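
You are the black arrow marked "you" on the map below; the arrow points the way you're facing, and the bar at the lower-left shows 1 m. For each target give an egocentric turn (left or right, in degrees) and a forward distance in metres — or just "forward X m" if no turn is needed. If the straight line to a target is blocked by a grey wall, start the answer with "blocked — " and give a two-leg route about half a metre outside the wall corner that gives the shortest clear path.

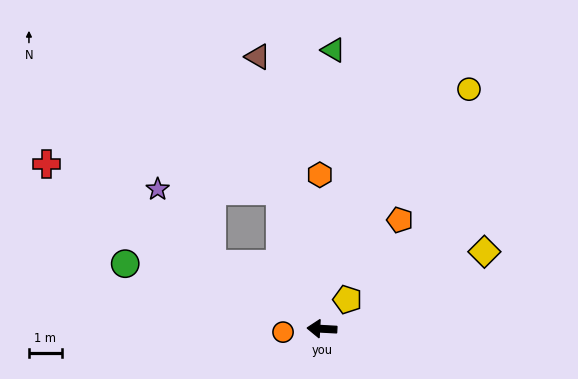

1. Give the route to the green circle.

turn right 15°, forward 6.3 m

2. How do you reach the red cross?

turn right 28°, forward 9.8 m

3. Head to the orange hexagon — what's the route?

turn right 86°, forward 4.7 m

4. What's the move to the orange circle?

turn left 8°, forward 1.2 m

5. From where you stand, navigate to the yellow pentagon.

turn right 128°, forward 1.2 m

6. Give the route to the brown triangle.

turn right 74°, forward 8.5 m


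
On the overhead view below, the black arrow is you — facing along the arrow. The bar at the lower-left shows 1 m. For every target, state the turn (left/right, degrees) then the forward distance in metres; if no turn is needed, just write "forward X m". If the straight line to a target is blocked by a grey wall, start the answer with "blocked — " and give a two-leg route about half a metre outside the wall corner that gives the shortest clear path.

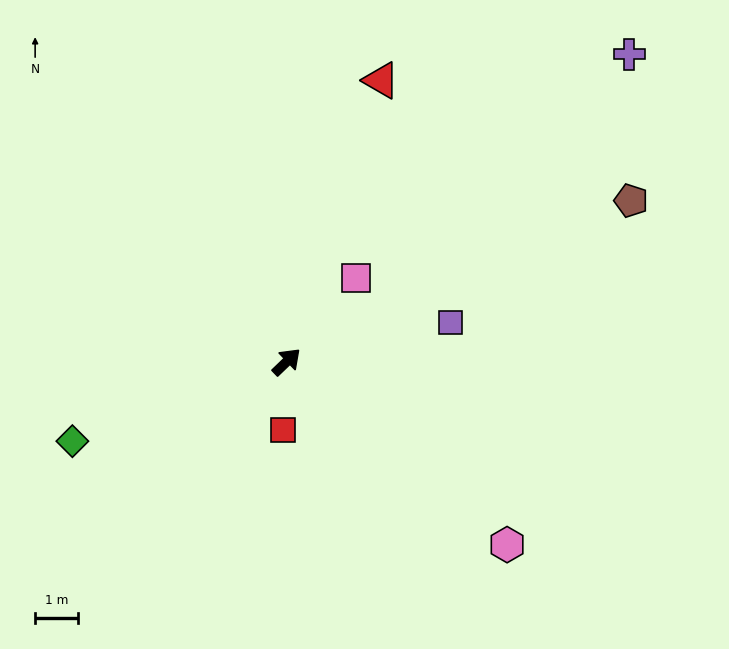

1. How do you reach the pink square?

turn left 7°, forward 2.6 m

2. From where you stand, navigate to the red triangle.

turn left 28°, forward 7.0 m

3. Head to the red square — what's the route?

turn right 137°, forward 1.6 m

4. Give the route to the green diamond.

turn left 157°, forward 5.4 m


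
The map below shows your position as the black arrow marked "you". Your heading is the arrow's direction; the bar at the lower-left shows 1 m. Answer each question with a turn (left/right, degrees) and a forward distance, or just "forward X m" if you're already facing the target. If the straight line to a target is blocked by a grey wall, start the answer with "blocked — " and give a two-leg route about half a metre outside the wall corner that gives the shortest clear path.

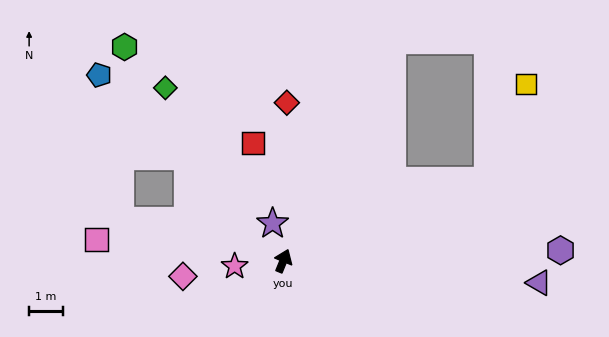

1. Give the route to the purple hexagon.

turn right 66°, forward 8.2 m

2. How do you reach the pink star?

turn left 119°, forward 1.5 m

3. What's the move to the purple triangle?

turn right 73°, forward 7.6 m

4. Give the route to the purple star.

turn left 38°, forward 1.2 m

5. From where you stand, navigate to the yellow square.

blocked — turn right 47°, forward 6.5 m, then turn left 48°, forward 3.1 m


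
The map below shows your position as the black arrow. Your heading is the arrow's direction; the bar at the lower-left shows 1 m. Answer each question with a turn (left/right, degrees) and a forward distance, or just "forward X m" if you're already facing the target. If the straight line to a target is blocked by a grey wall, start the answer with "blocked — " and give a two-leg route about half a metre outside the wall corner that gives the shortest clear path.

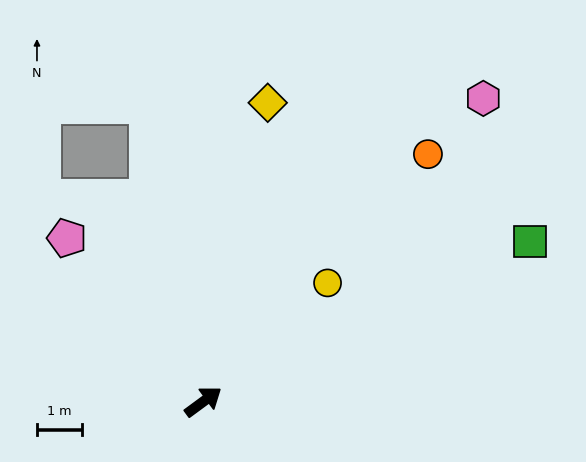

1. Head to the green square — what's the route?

turn right 10°, forward 8.1 m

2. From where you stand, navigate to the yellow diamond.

turn left 41°, forward 6.8 m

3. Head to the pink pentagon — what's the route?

turn left 93°, forward 4.8 m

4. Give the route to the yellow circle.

turn left 7°, forward 3.8 m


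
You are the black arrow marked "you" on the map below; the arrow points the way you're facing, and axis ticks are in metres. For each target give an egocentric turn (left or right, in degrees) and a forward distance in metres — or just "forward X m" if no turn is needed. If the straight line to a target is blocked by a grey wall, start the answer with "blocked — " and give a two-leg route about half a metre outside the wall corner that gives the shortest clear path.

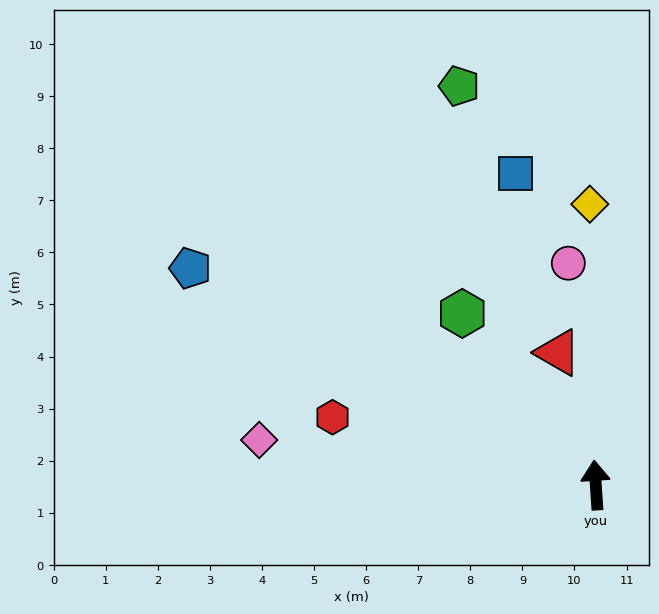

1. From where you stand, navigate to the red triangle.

turn left 12°, forward 2.6 m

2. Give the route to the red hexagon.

turn left 72°, forward 5.2 m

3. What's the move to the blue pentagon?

turn left 58°, forward 8.8 m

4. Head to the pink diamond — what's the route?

turn left 78°, forward 6.5 m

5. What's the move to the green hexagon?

turn left 34°, forward 4.2 m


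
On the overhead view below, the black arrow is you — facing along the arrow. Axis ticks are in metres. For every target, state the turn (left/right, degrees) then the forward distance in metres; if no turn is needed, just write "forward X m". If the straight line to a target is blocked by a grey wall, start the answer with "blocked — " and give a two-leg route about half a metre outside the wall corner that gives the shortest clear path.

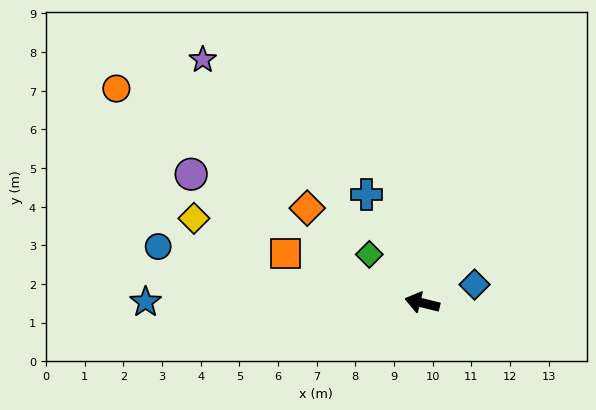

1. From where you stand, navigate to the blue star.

turn left 14°, forward 7.2 m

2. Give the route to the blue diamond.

turn right 147°, forward 1.4 m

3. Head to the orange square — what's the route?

turn right 6°, forward 3.8 m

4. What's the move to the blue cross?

turn right 49°, forward 3.2 m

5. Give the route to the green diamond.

turn right 29°, forward 1.9 m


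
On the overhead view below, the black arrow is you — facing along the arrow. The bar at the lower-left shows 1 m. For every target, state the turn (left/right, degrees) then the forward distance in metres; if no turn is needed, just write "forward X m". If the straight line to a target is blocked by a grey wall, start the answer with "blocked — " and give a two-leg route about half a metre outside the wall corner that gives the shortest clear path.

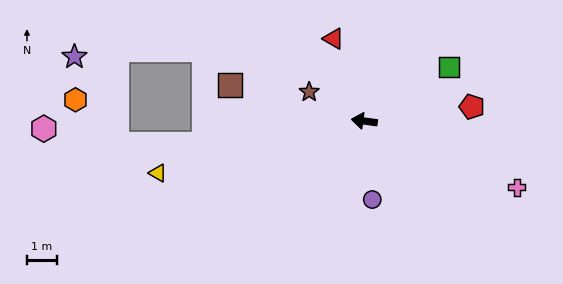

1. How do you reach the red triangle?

turn right 62°, forward 2.9 m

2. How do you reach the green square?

turn right 140°, forward 3.3 m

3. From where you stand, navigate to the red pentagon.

turn right 165°, forward 3.6 m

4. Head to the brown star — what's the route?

turn right 20°, forward 2.1 m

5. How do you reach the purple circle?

turn left 103°, forward 2.6 m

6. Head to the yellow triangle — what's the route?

turn left 22°, forward 7.0 m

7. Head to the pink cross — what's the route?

turn left 164°, forward 5.5 m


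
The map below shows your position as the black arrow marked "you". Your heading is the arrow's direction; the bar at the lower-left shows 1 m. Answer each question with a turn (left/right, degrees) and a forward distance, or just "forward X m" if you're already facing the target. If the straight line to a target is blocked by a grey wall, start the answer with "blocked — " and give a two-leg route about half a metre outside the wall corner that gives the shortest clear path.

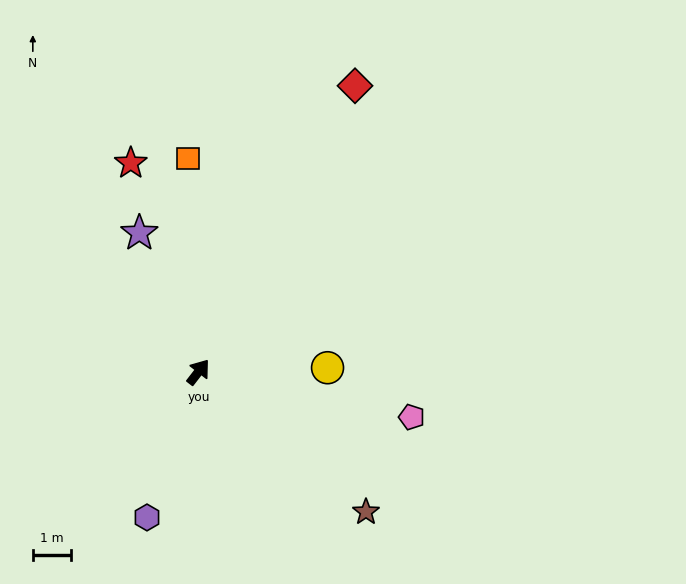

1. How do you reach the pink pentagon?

turn right 64°, forward 5.7 m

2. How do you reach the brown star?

turn right 92°, forward 5.7 m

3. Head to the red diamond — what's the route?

turn left 9°, forward 8.5 m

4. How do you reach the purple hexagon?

turn right 162°, forward 4.0 m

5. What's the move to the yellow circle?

turn right 50°, forward 3.4 m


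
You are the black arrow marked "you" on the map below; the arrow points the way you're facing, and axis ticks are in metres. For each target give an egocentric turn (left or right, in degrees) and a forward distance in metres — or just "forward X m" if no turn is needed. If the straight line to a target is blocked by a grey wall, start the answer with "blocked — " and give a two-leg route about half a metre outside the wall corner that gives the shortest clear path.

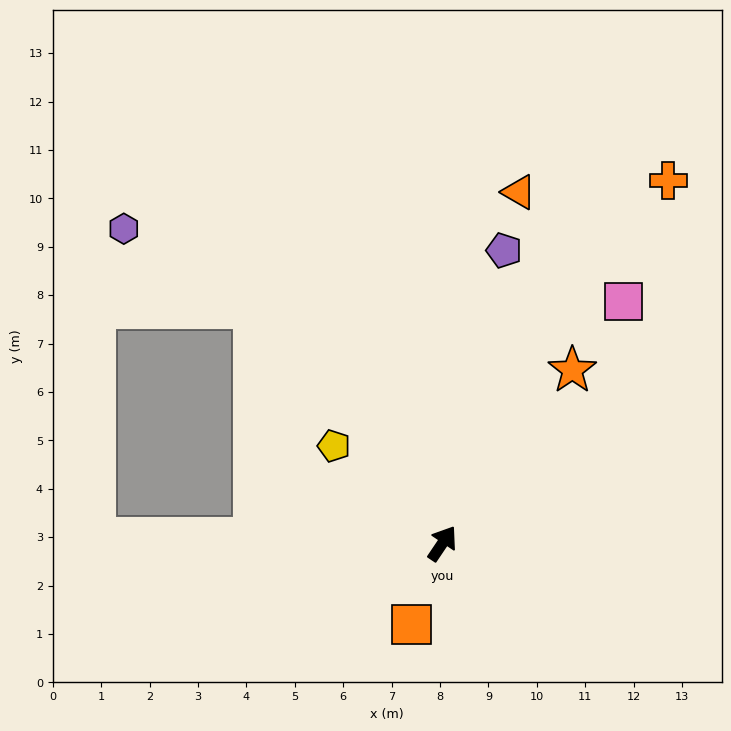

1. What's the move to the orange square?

turn right 167°, forward 1.8 m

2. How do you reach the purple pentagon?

turn left 22°, forward 6.2 m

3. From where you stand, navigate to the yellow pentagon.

turn left 82°, forward 3.0 m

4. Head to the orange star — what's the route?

turn right 3°, forward 4.5 m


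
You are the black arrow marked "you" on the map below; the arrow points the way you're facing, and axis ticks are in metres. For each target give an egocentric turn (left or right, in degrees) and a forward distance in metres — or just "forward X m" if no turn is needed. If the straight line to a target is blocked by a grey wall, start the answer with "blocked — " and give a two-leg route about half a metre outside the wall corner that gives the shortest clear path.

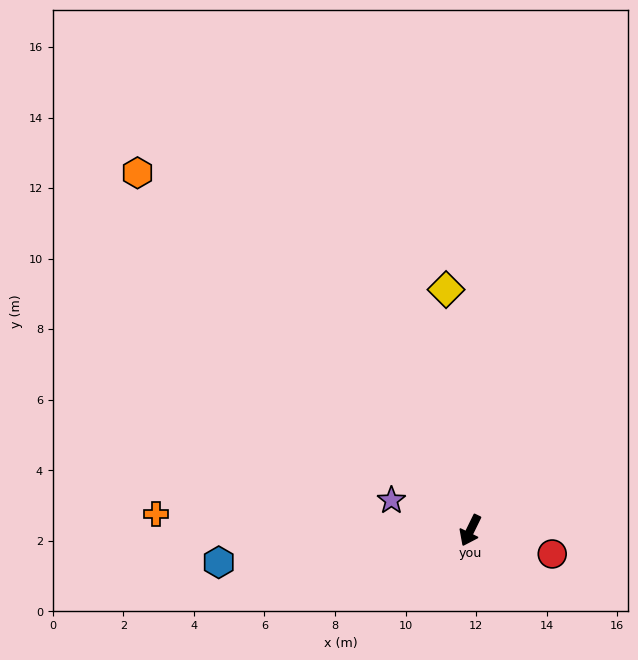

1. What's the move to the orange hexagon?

turn right 111°, forward 13.8 m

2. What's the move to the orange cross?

turn right 67°, forward 8.9 m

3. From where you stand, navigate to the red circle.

turn left 100°, forward 2.4 m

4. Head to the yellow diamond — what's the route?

turn right 148°, forward 6.9 m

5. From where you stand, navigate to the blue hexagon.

turn right 57°, forward 7.2 m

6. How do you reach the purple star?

turn right 85°, forward 2.4 m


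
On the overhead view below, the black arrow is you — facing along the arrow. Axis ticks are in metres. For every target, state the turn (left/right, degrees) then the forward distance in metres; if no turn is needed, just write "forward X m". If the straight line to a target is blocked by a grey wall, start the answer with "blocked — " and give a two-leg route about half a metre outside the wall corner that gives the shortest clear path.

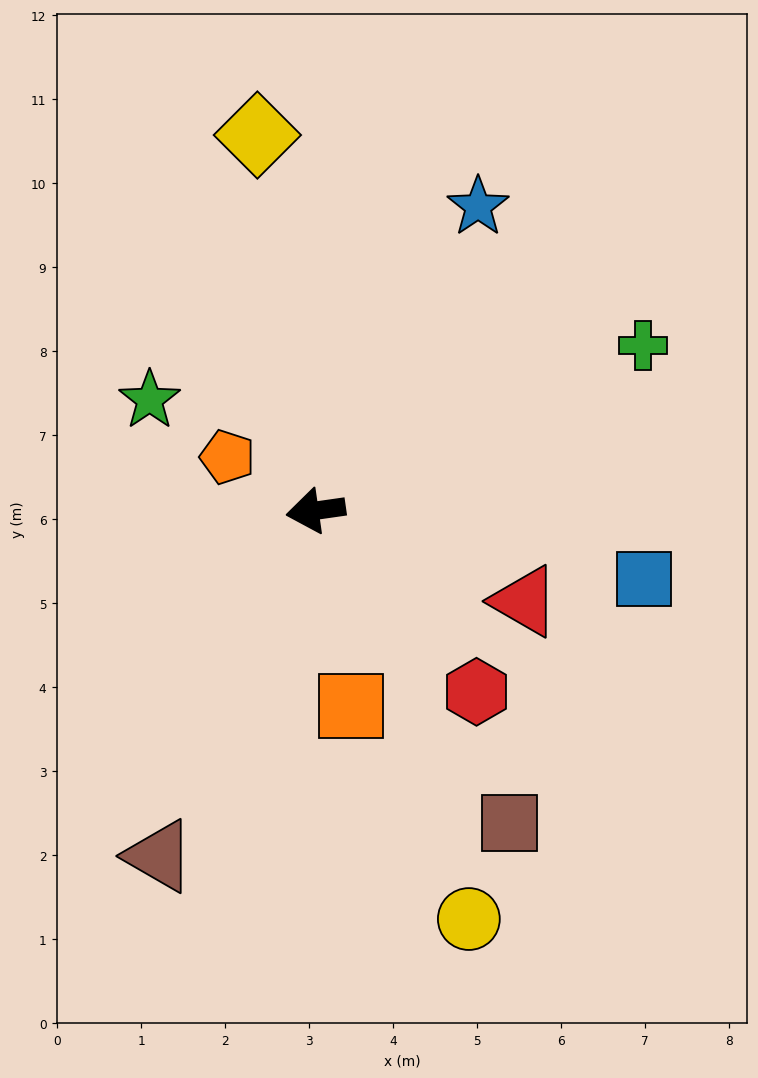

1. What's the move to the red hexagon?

turn left 123°, forward 2.9 m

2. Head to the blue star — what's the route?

turn right 126°, forward 4.1 m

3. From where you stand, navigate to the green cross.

turn right 161°, forward 4.4 m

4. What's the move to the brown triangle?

turn left 57°, forward 4.5 m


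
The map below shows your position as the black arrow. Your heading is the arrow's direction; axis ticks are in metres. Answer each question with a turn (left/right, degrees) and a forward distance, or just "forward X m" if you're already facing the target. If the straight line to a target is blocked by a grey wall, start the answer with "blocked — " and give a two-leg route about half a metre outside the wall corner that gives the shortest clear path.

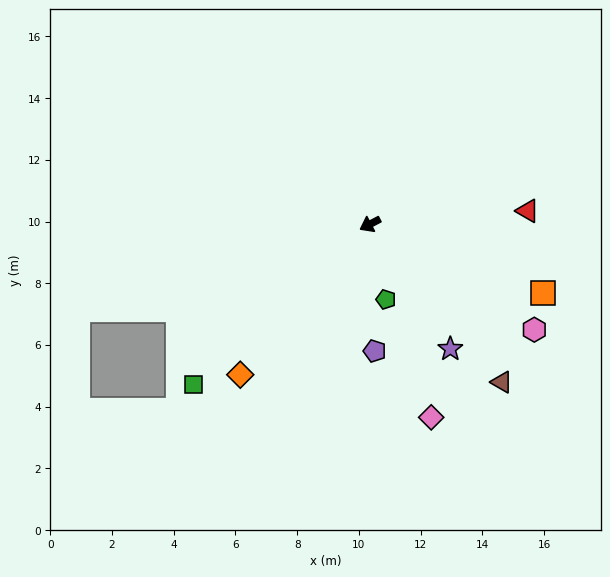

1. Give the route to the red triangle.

turn left 157°, forward 5.1 m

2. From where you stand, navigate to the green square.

turn left 15°, forward 7.7 m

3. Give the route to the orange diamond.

turn left 22°, forward 6.4 m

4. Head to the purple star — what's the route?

turn left 95°, forward 4.8 m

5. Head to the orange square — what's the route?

turn left 131°, forward 6.0 m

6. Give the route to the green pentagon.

turn left 74°, forward 2.5 m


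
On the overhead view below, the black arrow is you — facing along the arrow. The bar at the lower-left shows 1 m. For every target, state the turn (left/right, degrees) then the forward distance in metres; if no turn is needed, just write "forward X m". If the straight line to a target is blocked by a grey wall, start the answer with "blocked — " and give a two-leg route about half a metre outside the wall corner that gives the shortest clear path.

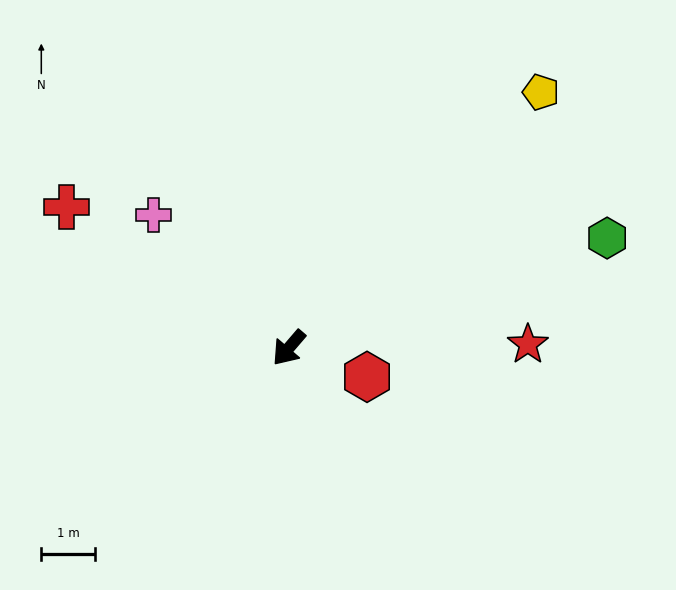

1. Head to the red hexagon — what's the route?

turn left 110°, forward 1.6 m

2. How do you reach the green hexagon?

turn left 150°, forward 6.3 m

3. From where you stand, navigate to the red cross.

turn right 82°, forward 5.0 m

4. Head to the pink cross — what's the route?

turn right 94°, forward 3.6 m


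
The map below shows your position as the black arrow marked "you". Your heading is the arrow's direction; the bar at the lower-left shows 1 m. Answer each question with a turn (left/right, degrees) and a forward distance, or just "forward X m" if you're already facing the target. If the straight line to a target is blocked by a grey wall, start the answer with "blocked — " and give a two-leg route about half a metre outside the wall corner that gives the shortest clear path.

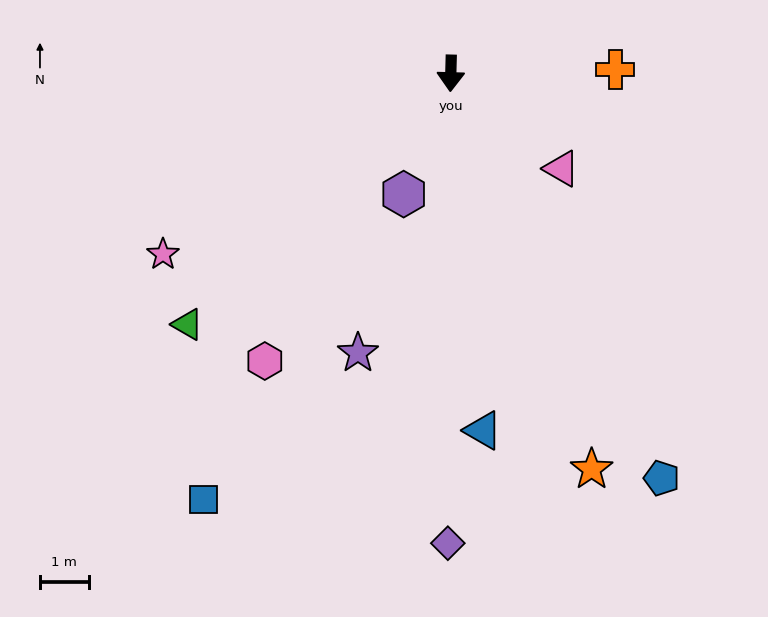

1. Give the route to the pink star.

turn right 56°, forward 7.0 m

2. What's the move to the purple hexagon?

turn right 20°, forward 2.7 m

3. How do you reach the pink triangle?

turn left 51°, forward 3.0 m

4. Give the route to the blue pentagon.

turn left 29°, forward 9.4 m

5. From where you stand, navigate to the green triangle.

turn right 45°, forward 7.5 m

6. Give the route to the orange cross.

turn left 93°, forward 3.4 m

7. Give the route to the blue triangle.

turn left 7°, forward 7.3 m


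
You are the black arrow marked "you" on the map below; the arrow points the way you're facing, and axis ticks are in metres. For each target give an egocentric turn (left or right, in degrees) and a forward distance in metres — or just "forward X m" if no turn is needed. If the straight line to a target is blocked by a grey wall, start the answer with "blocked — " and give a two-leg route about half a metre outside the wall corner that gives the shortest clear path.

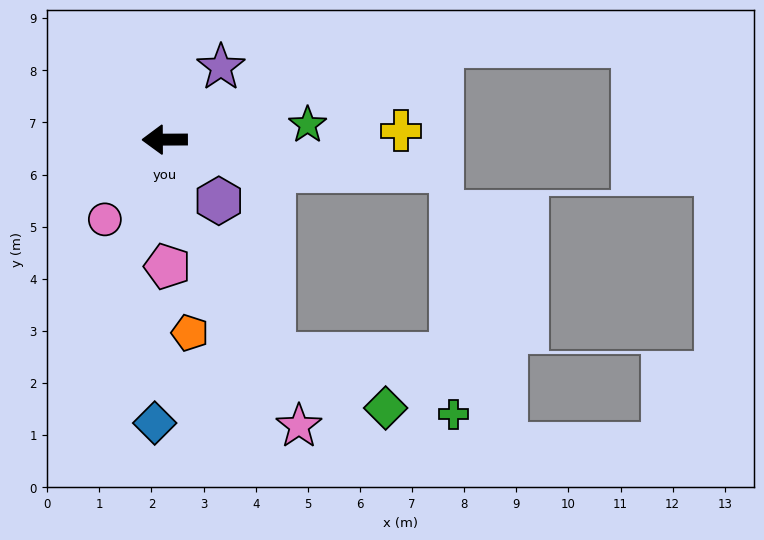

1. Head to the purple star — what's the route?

turn right 128°, forward 1.8 m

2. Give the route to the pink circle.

turn left 53°, forward 1.9 m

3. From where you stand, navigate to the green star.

turn right 174°, forward 2.8 m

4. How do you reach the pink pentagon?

turn left 91°, forward 2.4 m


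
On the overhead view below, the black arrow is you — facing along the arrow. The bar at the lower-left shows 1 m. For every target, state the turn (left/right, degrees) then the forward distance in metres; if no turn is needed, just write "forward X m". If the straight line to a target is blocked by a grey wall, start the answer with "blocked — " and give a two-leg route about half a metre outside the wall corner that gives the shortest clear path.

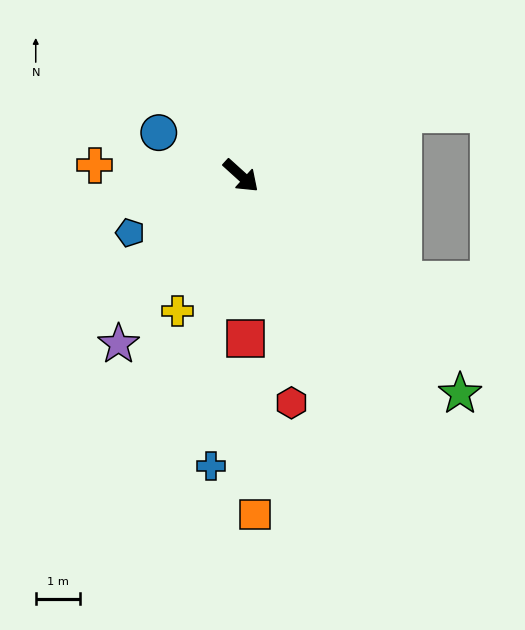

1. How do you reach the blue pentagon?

turn right 111°, forward 2.8 m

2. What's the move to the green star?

turn right 3°, forward 7.0 m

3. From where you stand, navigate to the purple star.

turn right 84°, forward 4.7 m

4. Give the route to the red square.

turn right 46°, forward 3.7 m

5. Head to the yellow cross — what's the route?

turn right 73°, forward 3.4 m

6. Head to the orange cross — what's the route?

turn right 142°, forward 3.3 m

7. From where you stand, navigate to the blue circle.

turn right 165°, forward 2.1 m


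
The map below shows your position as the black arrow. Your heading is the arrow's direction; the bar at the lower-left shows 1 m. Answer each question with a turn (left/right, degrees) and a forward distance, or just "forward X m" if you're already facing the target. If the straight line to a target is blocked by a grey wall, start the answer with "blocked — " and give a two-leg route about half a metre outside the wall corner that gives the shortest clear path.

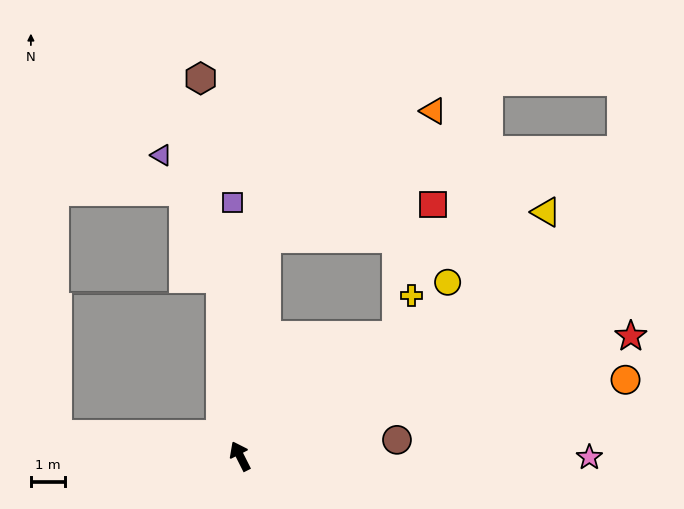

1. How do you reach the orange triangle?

blocked — turn right 34°, forward 6.5 m, then turn right 45°, forward 6.2 m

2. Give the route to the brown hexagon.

turn right 21°, forward 11.2 m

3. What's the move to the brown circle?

turn right 111°, forward 4.7 m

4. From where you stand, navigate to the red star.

turn right 100°, forward 12.1 m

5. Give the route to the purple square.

turn right 25°, forward 7.5 m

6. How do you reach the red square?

blocked — turn right 34°, forward 6.5 m, then turn right 71°, forward 5.0 m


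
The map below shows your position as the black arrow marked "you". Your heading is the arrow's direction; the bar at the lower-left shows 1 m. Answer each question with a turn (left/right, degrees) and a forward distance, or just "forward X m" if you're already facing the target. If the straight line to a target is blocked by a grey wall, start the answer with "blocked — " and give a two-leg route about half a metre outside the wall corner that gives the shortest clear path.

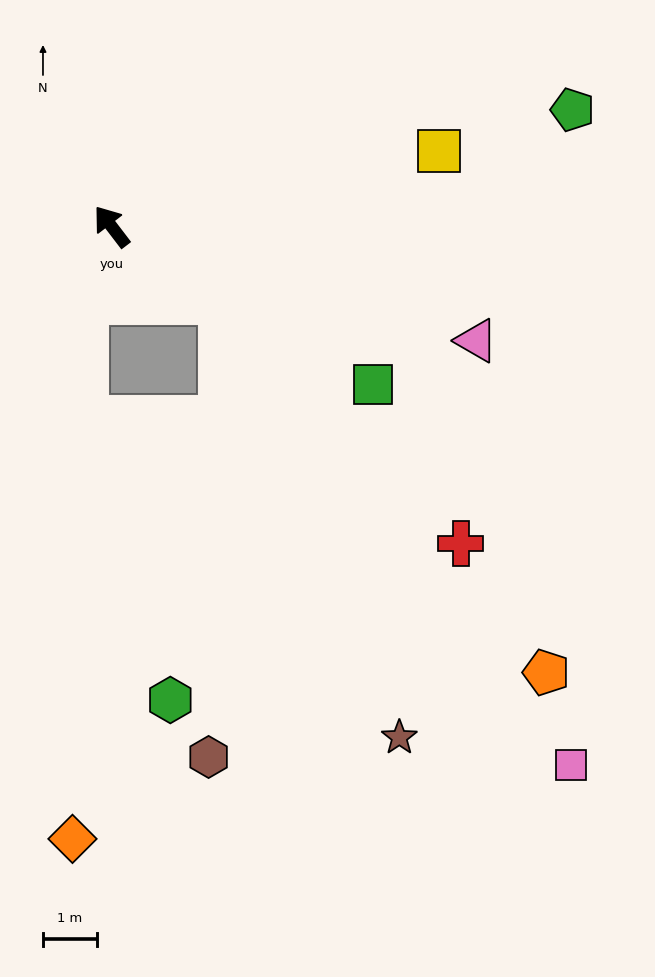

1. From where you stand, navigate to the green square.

turn right 159°, forward 5.6 m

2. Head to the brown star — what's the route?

blocked — turn right 162°, forward 2.5 m, then turn right 33°, forward 8.7 m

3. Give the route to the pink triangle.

turn right 145°, forward 7.0 m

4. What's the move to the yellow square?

turn right 114°, forward 6.2 m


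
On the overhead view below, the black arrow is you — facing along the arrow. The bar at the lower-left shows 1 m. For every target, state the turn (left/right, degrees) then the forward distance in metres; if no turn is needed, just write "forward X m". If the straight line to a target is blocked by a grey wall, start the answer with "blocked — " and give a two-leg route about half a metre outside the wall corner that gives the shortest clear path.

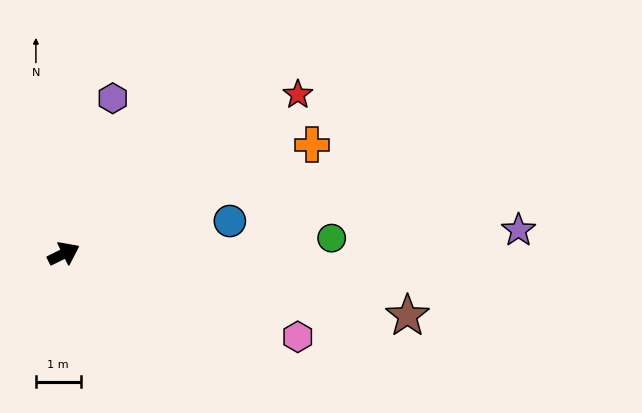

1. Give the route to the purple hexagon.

turn left 46°, forward 3.6 m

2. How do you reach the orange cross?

turn right 3°, forward 6.1 m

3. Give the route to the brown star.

turn right 36°, forward 7.8 m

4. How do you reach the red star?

turn left 8°, forward 6.3 m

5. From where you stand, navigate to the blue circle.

turn right 15°, forward 3.8 m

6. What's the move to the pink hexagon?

turn right 46°, forward 5.5 m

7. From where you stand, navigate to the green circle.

turn right 23°, forward 6.0 m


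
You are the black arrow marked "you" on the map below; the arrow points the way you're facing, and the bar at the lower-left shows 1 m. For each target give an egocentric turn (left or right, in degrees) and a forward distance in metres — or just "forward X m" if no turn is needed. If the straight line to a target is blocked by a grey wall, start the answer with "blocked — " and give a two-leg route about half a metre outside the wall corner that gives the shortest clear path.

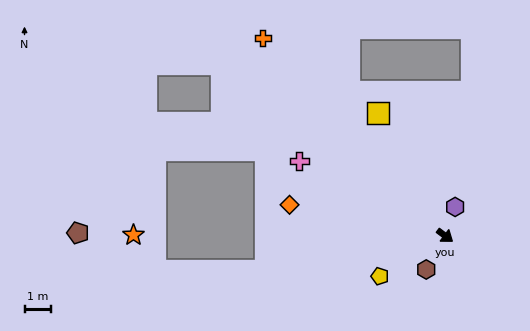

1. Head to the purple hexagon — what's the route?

turn left 108°, forward 1.2 m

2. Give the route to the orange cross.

turn left 170°, forward 10.3 m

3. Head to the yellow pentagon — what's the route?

turn right 111°, forward 2.9 m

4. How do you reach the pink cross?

turn right 170°, forward 6.3 m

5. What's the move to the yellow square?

turn left 156°, forward 5.4 m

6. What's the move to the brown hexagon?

turn right 82°, forward 1.5 m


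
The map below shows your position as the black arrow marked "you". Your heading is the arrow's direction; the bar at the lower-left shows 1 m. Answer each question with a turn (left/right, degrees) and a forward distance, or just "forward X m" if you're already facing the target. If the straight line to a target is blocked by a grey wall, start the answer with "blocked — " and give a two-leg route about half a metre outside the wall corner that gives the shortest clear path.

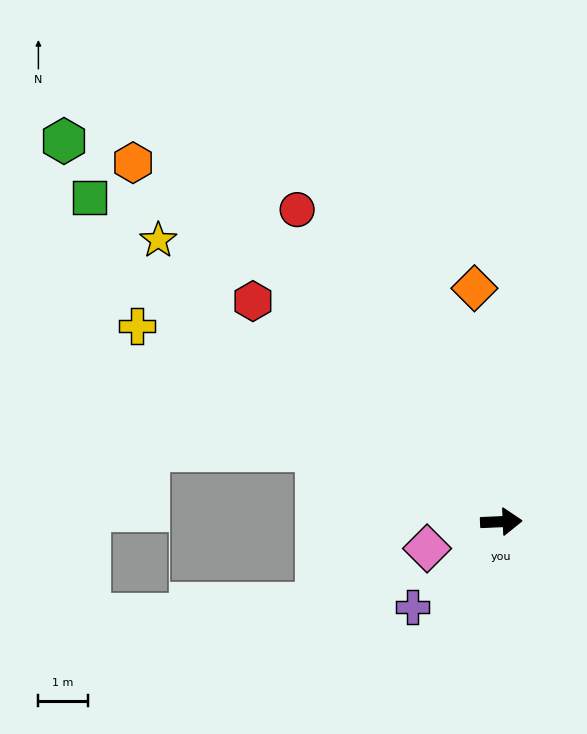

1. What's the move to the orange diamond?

turn left 94°, forward 4.8 m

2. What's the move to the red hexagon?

turn left 136°, forward 6.7 m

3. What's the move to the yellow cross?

turn left 149°, forward 8.4 m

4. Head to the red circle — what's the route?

turn left 121°, forward 7.6 m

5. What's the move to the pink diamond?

turn right 163°, forward 1.6 m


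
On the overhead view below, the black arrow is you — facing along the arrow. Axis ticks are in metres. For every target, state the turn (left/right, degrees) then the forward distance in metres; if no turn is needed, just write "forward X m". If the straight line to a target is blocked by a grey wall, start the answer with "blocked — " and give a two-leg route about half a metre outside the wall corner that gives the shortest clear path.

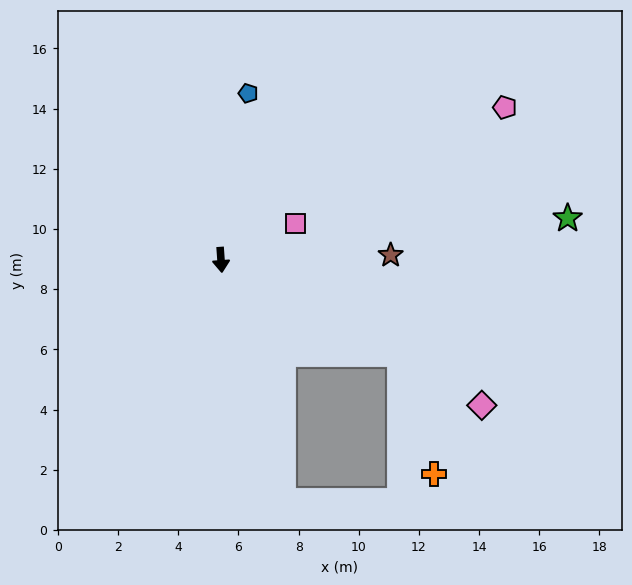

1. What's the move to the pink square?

turn left 112°, forward 2.8 m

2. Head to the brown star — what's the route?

turn left 88°, forward 5.6 m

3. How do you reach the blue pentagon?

turn left 167°, forward 5.6 m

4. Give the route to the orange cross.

blocked — turn left 58°, forward 6.7 m, then turn right 46°, forward 4.2 m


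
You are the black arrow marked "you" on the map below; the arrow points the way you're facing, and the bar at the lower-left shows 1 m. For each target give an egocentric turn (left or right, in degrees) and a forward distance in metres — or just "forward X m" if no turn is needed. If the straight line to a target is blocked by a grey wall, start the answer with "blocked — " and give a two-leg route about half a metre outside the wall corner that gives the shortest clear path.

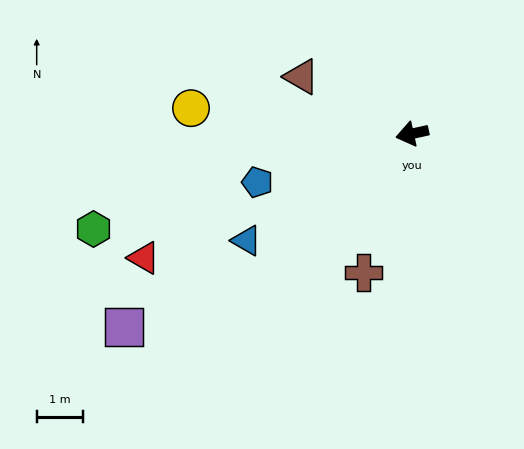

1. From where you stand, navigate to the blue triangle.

turn left 20°, forward 4.3 m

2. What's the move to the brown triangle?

turn right 40°, forward 2.7 m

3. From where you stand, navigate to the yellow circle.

turn right 19°, forward 4.8 m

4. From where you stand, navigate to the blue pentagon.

turn left 5°, forward 3.5 m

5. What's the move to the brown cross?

turn left 58°, forward 3.2 m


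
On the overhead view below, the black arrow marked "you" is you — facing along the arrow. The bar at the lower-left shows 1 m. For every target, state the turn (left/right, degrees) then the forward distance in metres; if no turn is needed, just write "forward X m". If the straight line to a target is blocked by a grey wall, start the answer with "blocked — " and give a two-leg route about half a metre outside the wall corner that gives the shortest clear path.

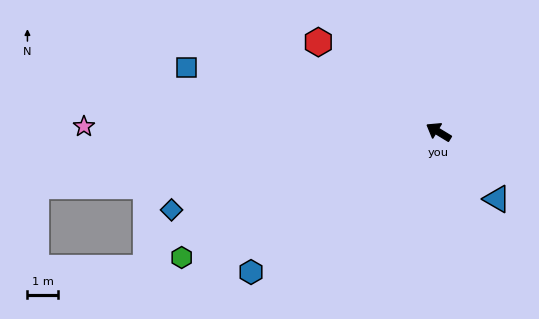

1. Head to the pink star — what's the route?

turn left 30°, forward 11.6 m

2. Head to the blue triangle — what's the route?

turn left 162°, forward 2.9 m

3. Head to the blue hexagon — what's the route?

turn left 68°, forward 7.6 m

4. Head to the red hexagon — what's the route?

turn right 5°, forward 4.9 m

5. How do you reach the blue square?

turn left 17°, forward 8.5 m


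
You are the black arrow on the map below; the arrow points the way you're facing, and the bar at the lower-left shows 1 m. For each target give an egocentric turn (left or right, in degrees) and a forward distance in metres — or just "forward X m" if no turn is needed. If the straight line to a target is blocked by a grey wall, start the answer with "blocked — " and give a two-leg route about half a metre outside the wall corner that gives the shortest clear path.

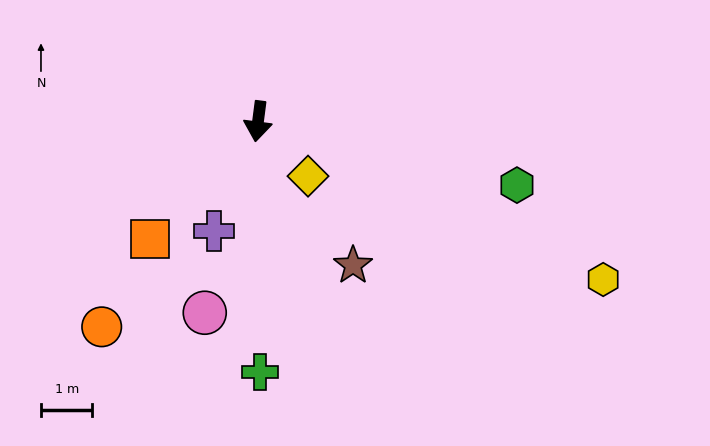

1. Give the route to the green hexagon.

turn left 84°, forward 5.2 m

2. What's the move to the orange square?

turn right 35°, forward 3.1 m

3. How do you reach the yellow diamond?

turn left 50°, forward 1.4 m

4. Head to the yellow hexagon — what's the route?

turn left 73°, forward 7.4 m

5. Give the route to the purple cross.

turn right 14°, forward 2.3 m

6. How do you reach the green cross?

turn left 8°, forward 4.9 m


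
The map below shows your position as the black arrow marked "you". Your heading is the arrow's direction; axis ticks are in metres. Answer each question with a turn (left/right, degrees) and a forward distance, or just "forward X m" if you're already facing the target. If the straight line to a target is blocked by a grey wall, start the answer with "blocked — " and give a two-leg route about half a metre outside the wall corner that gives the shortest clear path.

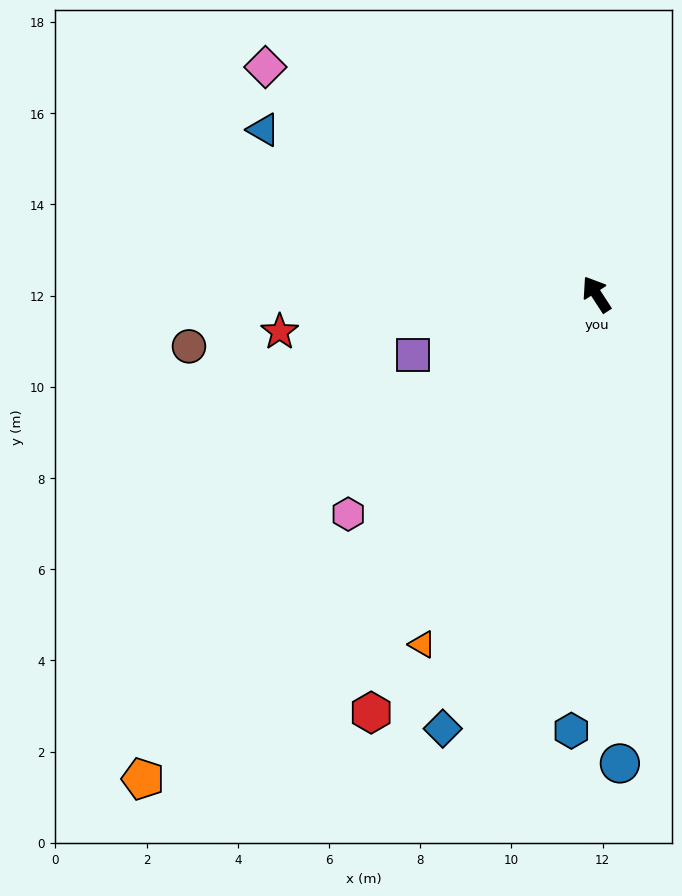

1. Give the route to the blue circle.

turn left 150°, forward 10.3 m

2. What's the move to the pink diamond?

turn left 23°, forward 8.8 m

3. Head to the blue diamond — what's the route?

turn left 128°, forward 10.1 m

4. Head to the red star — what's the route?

turn left 64°, forward 7.0 m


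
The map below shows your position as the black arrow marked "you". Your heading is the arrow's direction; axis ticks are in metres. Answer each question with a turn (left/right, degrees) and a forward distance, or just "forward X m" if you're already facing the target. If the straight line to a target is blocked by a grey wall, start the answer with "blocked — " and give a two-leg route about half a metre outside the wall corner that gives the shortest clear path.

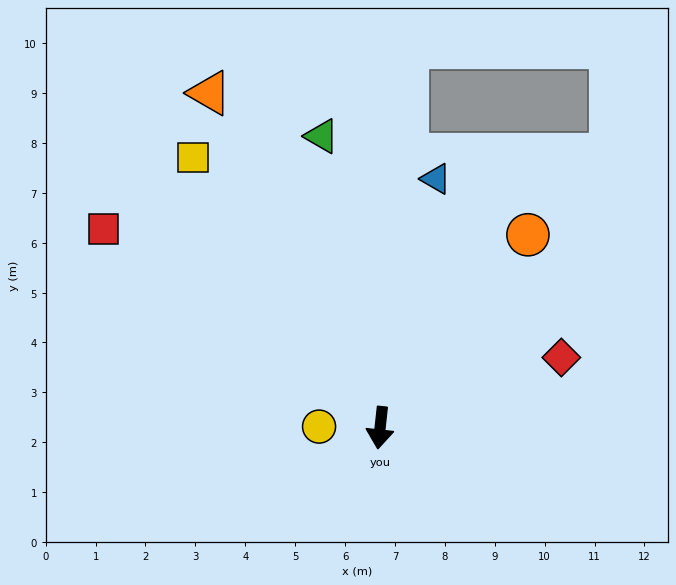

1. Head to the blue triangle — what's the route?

turn left 174°, forward 5.1 m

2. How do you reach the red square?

turn right 120°, forward 6.8 m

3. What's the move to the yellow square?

turn right 139°, forward 6.6 m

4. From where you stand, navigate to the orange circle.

turn left 149°, forward 4.9 m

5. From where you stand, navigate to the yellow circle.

turn right 85°, forward 1.2 m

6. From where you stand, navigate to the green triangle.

turn right 162°, forward 6.0 m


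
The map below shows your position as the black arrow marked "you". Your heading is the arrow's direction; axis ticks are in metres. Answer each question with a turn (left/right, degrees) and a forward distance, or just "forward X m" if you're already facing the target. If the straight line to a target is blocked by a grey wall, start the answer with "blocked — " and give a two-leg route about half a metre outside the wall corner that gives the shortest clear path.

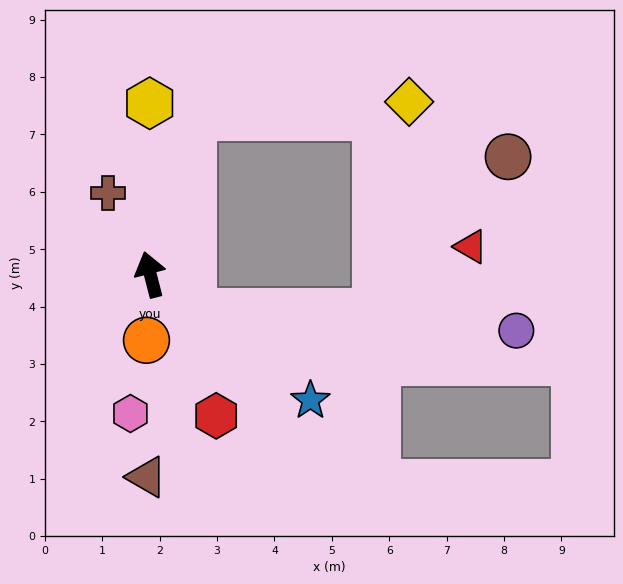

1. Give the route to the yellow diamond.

blocked — turn right 29°, forward 2.8 m, then turn right 72°, forward 3.8 m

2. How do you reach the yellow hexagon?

turn right 14°, forward 3.0 m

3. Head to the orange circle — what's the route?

turn left 162°, forward 1.1 m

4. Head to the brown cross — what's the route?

turn left 13°, forward 1.6 m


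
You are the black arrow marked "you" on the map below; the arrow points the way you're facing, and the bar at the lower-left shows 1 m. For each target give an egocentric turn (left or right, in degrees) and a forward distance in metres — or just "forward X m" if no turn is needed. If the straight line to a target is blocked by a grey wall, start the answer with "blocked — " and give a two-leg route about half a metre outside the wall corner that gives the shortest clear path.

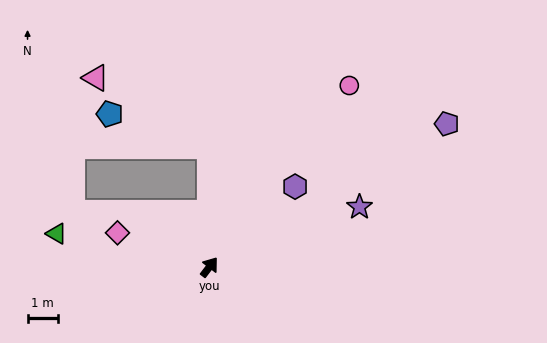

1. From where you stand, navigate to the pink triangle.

blocked — turn left 37°, forward 4.0 m, then turn left 59°, forward 4.4 m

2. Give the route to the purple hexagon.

turn right 10°, forward 3.9 m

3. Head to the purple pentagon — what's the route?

turn right 22°, forward 9.2 m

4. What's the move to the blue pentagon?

blocked — turn left 37°, forward 4.0 m, then turn left 72°, forward 3.5 m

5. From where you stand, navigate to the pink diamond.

turn left 107°, forward 3.2 m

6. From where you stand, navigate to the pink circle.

forward 7.6 m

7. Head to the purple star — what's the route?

turn right 31°, forward 5.3 m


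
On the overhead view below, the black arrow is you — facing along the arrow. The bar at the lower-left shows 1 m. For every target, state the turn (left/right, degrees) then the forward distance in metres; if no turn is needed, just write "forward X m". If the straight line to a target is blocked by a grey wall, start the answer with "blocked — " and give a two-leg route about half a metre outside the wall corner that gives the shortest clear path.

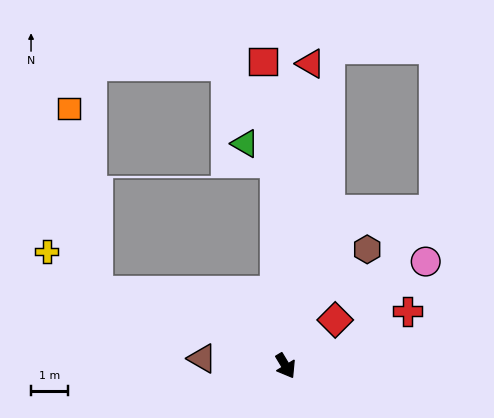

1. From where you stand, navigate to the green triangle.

blocked — turn left 152°, forward 5.5 m, then turn left 55°, forward 1.0 m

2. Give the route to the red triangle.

turn left 144°, forward 8.2 m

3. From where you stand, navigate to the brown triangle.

turn right 126°, forward 2.3 m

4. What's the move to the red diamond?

turn left 102°, forward 1.8 m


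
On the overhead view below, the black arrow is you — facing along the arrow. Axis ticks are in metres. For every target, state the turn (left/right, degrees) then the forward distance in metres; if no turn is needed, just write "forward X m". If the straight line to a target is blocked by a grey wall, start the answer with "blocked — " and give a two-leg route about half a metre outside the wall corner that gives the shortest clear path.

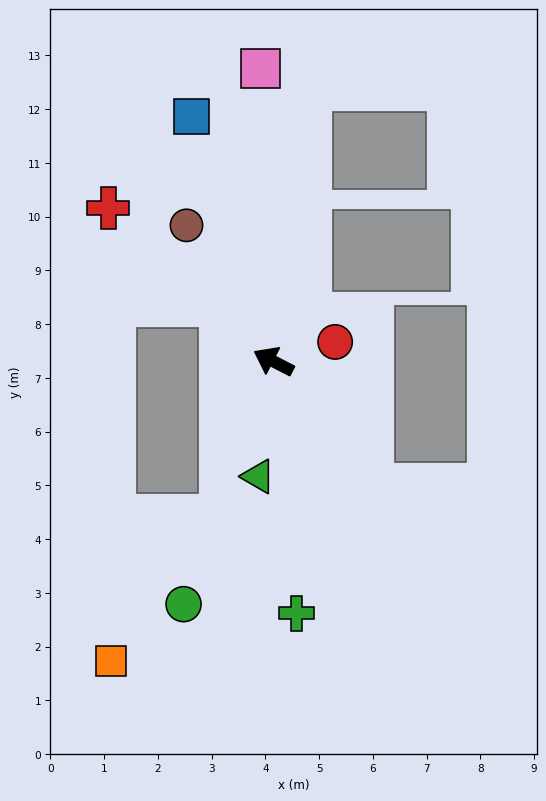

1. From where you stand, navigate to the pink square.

turn right 60°, forward 5.5 m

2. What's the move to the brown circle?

turn right 30°, forward 3.0 m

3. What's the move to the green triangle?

turn left 110°, forward 2.2 m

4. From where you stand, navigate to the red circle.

turn right 135°, forward 1.2 m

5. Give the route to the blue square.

turn right 44°, forward 4.8 m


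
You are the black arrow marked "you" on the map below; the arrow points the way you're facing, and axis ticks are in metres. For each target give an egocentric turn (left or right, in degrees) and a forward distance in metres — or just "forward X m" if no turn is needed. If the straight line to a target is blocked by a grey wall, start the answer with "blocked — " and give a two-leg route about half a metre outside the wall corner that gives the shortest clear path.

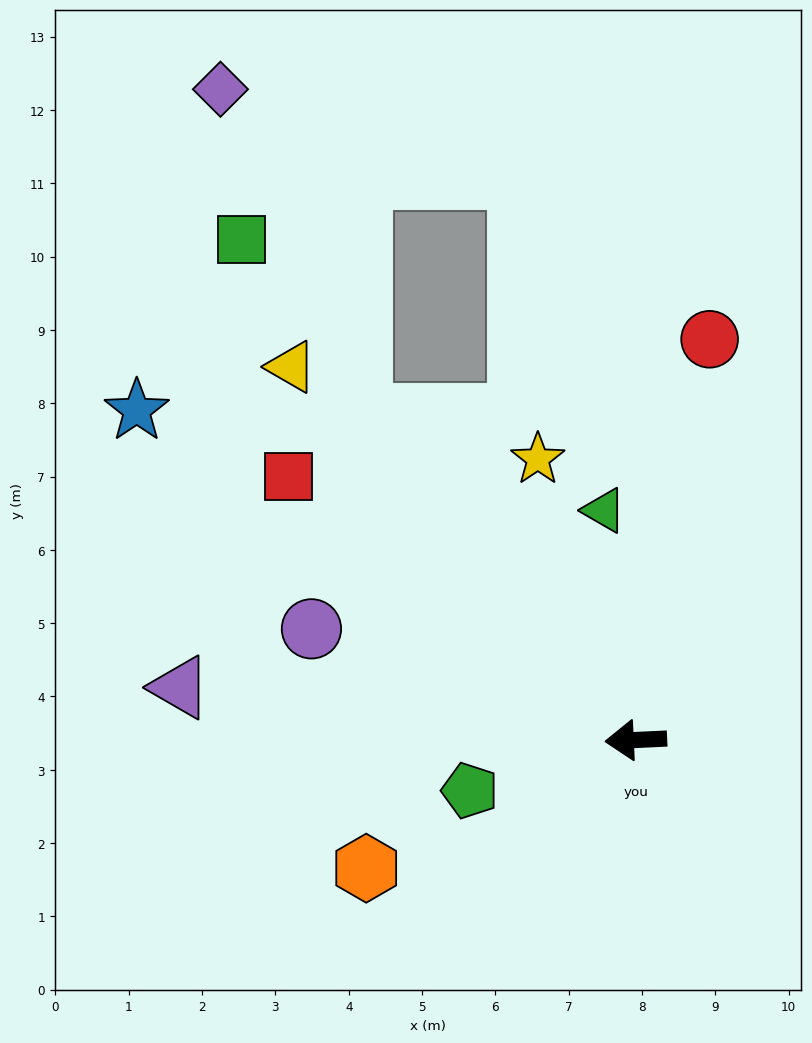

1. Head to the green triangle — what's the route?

turn right 85°, forward 3.2 m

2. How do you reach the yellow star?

turn right 73°, forward 4.1 m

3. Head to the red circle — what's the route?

turn right 103°, forward 5.6 m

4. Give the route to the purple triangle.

turn right 9°, forward 6.3 m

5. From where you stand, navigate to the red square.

turn right 40°, forward 5.9 m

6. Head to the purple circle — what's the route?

turn right 22°, forward 4.7 m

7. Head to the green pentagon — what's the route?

turn left 14°, forward 2.4 m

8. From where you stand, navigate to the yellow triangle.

turn right 50°, forward 6.9 m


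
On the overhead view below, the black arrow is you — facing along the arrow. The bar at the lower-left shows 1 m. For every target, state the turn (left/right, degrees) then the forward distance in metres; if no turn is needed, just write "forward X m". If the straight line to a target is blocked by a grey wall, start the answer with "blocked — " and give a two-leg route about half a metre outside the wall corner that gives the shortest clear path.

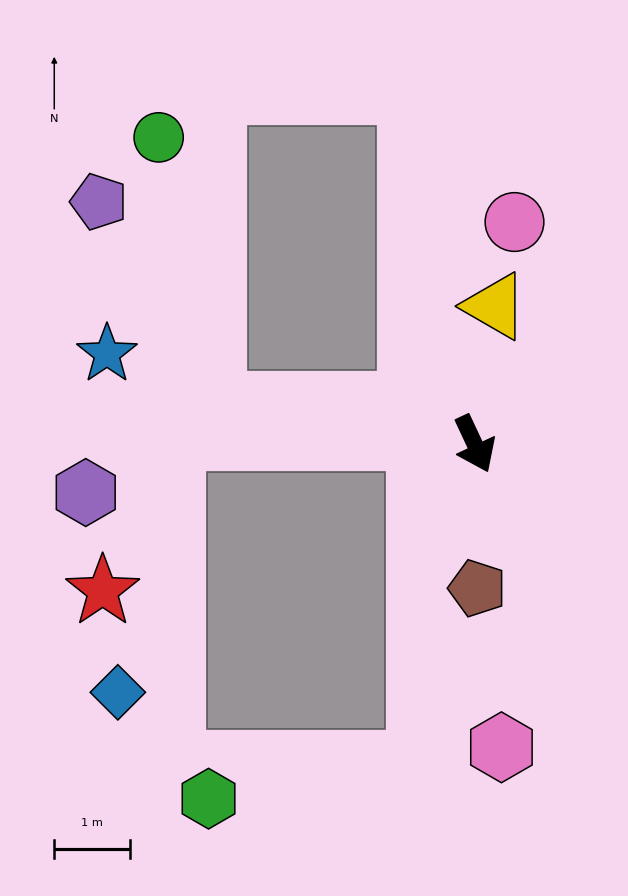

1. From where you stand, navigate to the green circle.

blocked — turn right 124°, forward 3.5 m, then turn right 69°, forward 3.6 m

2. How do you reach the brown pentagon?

turn right 24°, forward 1.9 m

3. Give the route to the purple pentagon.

blocked — turn right 124°, forward 3.5 m, then turn right 51°, forward 3.1 m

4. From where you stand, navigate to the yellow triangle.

turn left 147°, forward 1.9 m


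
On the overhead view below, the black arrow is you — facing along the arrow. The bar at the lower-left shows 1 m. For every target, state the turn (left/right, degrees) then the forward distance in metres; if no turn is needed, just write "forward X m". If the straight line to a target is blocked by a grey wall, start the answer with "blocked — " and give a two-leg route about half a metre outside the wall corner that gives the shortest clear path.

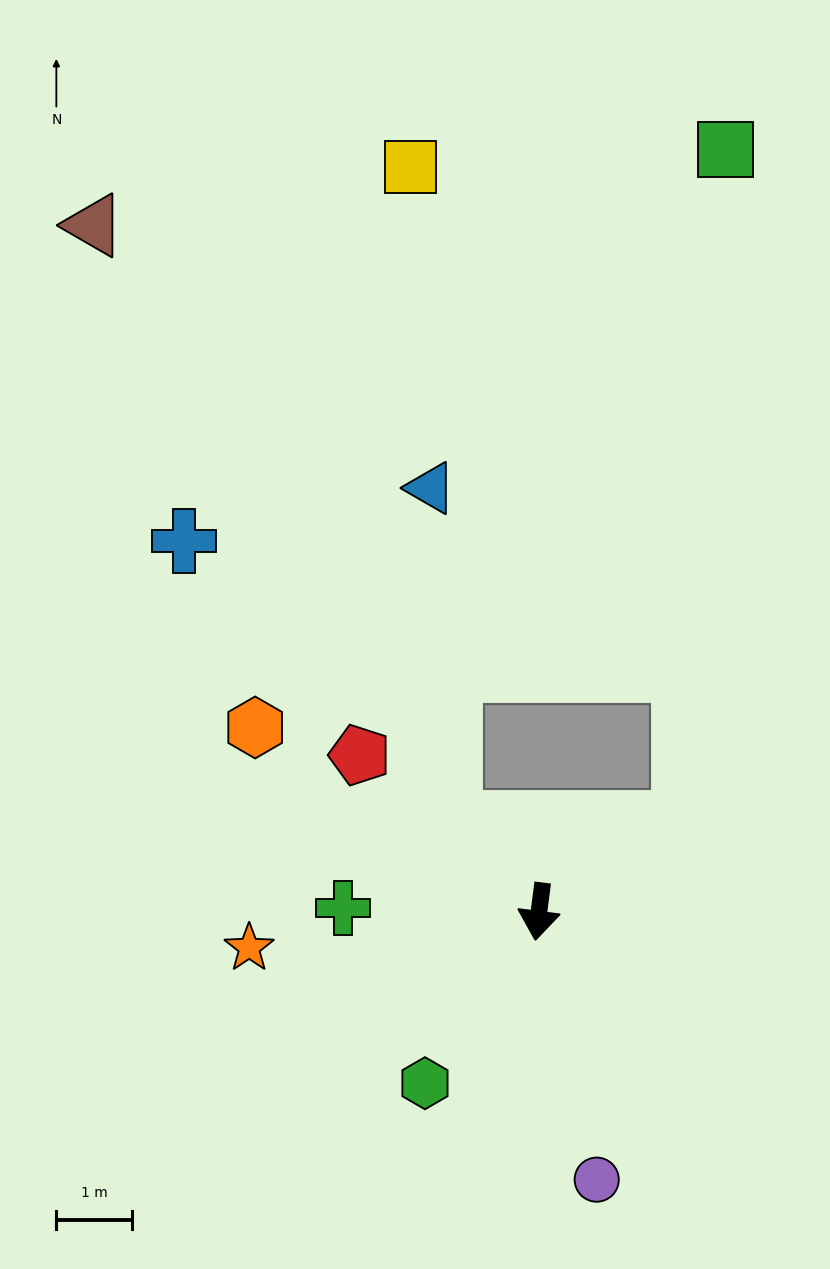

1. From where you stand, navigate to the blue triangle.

blocked — turn right 128°, forward 1.7 m, then turn right 41°, forward 4.5 m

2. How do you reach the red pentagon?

turn right 124°, forward 3.2 m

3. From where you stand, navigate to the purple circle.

turn left 19°, forward 3.6 m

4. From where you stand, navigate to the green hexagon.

turn right 26°, forward 2.7 m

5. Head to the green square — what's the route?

blocked — turn left 129°, forward 2.2 m, then turn left 55°, forward 9.0 m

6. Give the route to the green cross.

turn right 84°, forward 2.6 m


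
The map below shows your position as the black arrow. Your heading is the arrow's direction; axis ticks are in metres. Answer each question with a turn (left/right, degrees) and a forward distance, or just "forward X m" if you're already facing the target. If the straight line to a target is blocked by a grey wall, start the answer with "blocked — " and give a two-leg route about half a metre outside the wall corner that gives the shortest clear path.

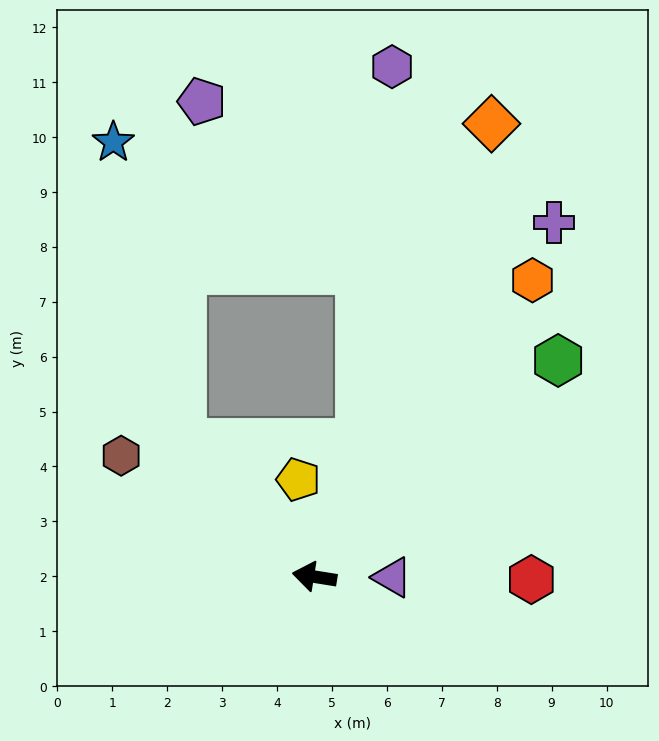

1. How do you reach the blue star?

blocked — turn right 37°, forward 3.4 m, then turn right 31°, forward 5.6 m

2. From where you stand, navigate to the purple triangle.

turn right 171°, forward 1.4 m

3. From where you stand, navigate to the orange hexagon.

turn right 117°, forward 6.7 m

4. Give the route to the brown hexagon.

turn right 23°, forward 4.2 m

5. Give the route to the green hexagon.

turn right 129°, forward 5.9 m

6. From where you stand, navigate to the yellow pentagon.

turn right 72°, forward 1.8 m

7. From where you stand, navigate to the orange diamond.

turn right 102°, forward 8.9 m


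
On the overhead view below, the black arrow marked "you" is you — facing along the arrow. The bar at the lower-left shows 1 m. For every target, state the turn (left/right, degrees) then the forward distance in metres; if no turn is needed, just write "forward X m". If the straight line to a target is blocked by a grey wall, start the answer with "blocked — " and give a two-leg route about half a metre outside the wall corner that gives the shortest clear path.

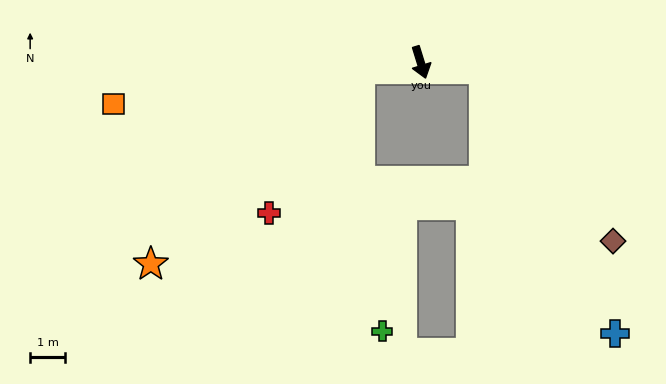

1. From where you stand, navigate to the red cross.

blocked — turn right 101°, forward 1.7 m, then turn left 52°, forward 4.8 m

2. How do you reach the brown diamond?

blocked — turn left 67°, forward 1.8 m, then turn right 47°, forward 6.1 m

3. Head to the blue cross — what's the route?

blocked — turn left 67°, forward 1.8 m, then turn right 58°, forward 8.4 m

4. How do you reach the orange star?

blocked — turn right 101°, forward 1.7 m, then turn left 37°, forward 8.1 m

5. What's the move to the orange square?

turn right 99°, forward 8.8 m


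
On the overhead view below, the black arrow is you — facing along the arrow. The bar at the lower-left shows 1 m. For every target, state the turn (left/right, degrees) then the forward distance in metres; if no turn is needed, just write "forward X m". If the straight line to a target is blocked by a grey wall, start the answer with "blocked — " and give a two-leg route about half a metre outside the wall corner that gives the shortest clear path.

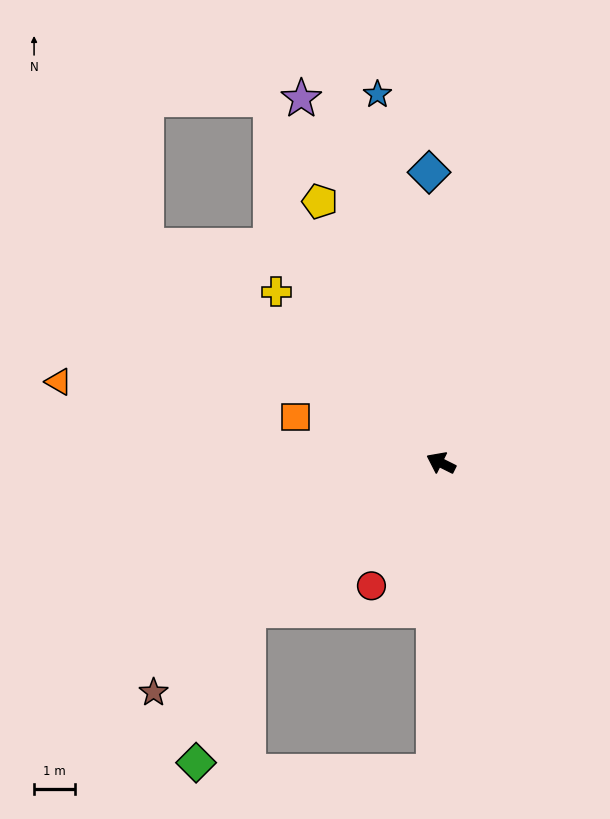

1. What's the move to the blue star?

turn right 54°, forward 9.1 m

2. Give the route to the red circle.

turn left 87°, forward 3.4 m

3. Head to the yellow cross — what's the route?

turn right 20°, forward 5.8 m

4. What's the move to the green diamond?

blocked — turn left 64°, forward 5.9 m, then turn left 33°, forward 3.9 m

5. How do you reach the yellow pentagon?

turn right 39°, forward 7.0 m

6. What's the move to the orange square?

turn left 9°, forward 3.7 m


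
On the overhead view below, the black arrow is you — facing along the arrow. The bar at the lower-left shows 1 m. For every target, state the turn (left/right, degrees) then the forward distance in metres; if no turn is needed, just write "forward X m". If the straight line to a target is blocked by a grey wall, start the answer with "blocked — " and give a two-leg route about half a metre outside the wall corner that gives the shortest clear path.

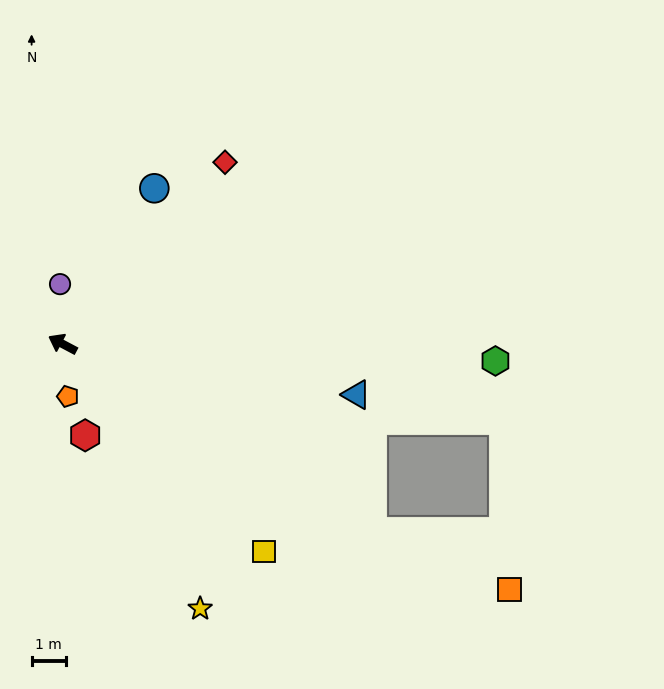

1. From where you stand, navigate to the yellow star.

turn left 145°, forward 8.7 m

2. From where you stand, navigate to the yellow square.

turn left 162°, forward 8.5 m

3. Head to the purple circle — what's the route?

turn right 60°, forward 1.8 m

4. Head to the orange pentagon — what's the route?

turn left 124°, forward 1.5 m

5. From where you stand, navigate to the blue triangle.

turn right 162°, forward 8.7 m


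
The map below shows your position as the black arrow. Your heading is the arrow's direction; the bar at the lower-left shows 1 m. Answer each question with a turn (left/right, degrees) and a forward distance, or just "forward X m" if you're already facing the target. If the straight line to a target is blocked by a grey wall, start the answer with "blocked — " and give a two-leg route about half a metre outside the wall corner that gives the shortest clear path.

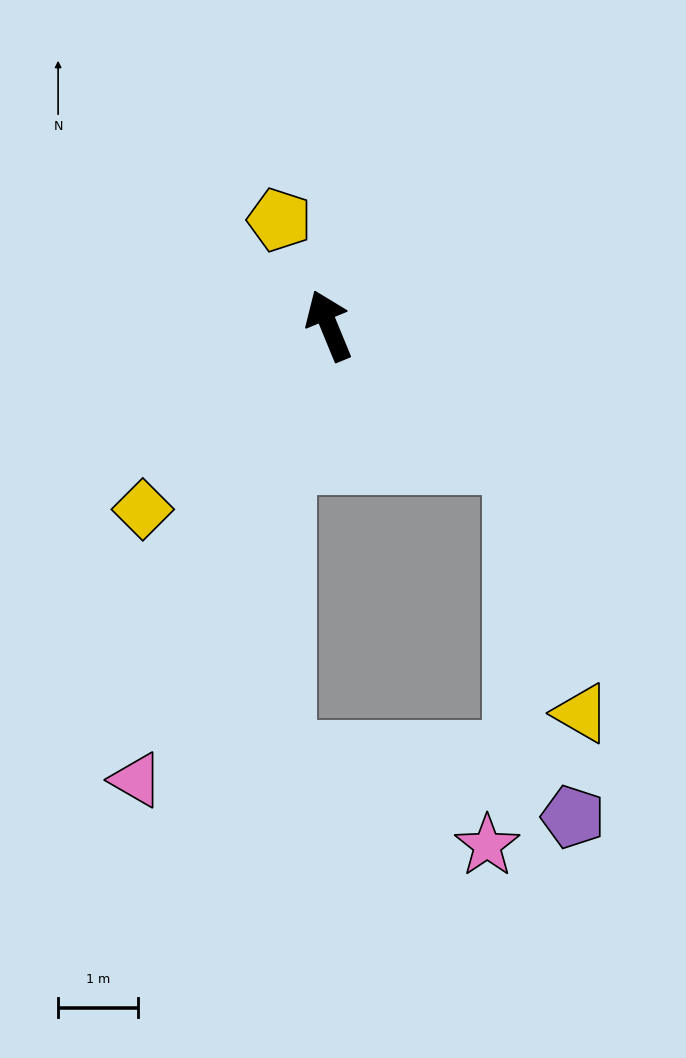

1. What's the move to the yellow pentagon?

turn left 3°, forward 1.5 m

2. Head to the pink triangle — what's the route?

turn left 135°, forward 6.2 m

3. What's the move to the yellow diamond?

turn left 112°, forward 3.3 m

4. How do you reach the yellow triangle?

blocked — turn right 148°, forward 2.9 m, then turn right 40°, forward 3.3 m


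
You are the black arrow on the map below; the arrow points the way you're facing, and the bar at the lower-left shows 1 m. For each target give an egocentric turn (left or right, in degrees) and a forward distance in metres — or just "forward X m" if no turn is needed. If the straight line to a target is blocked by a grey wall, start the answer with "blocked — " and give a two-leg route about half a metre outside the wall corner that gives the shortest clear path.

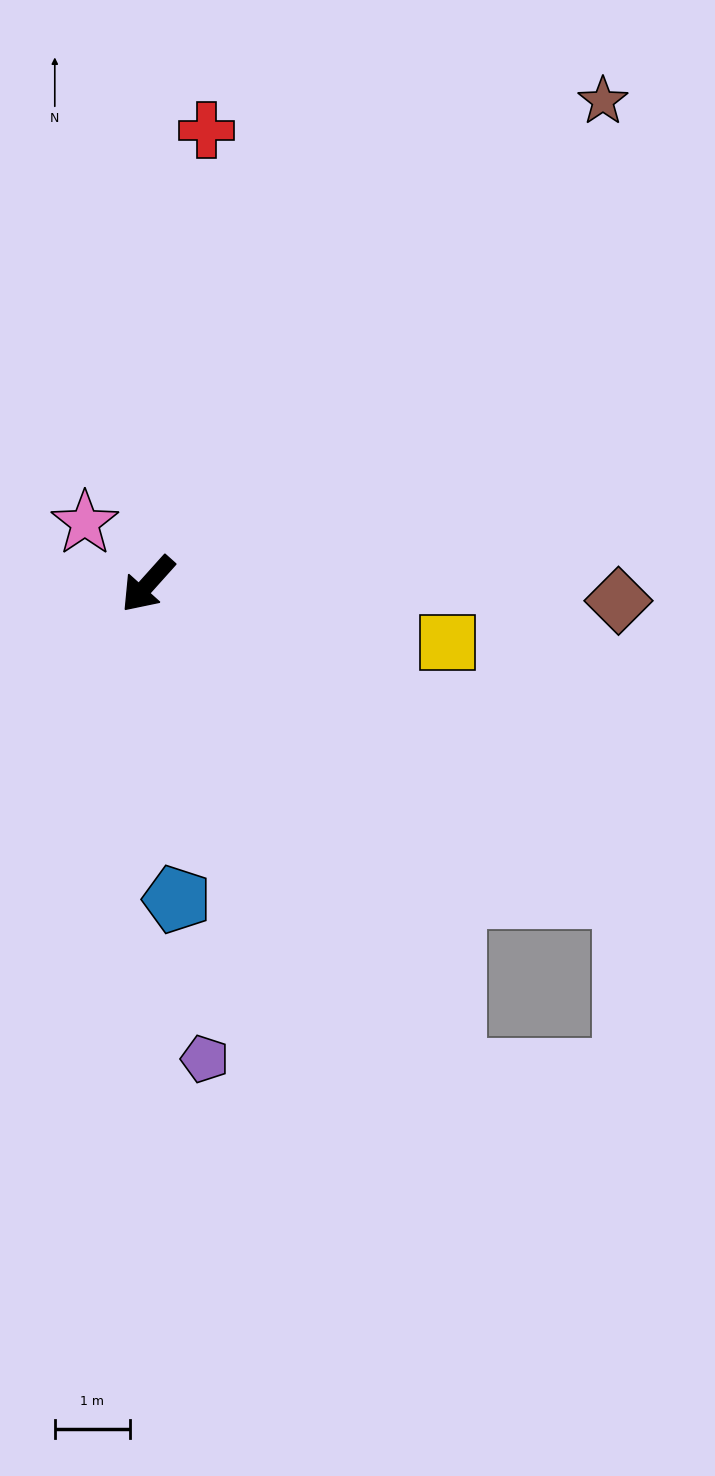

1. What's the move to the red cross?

turn right 145°, forward 6.1 m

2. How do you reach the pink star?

turn right 92°, forward 1.2 m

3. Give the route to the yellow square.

turn left 121°, forward 4.1 m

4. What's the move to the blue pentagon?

turn left 47°, forward 4.2 m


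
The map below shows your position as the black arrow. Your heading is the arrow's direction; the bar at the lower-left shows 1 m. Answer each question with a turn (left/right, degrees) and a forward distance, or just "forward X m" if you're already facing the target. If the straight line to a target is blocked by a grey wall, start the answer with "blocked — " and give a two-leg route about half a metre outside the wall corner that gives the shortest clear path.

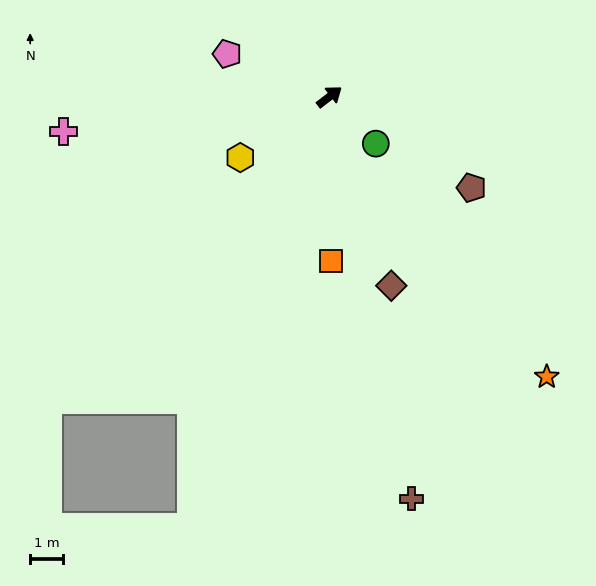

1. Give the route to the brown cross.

turn right 116°, forward 12.6 m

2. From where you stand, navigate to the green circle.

turn right 83°, forward 2.0 m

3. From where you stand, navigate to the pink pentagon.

turn left 120°, forward 3.4 m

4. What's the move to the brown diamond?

turn right 110°, forward 6.1 m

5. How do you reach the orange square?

turn right 127°, forward 5.0 m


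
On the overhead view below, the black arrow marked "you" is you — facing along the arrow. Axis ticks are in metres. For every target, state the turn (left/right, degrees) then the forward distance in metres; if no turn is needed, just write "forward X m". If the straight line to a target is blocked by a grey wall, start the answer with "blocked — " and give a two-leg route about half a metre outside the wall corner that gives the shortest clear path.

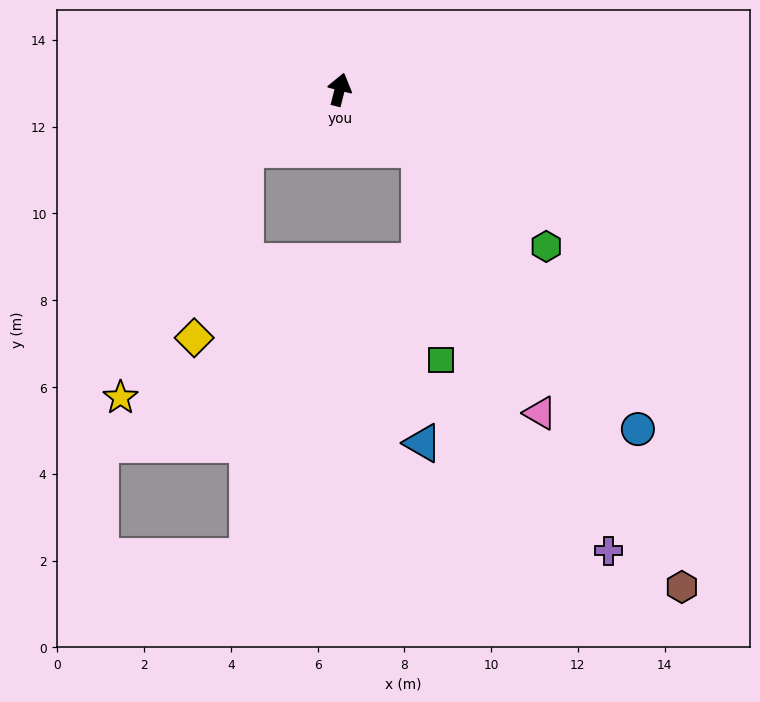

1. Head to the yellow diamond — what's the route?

blocked — turn left 137°, forward 2.6 m, then turn left 42°, forward 4.5 m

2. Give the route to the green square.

blocked — turn right 113°, forward 2.3 m, then turn right 47°, forward 4.9 m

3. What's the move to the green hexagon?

turn right 113°, forward 6.0 m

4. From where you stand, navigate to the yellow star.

blocked — turn left 137°, forward 2.6 m, then turn left 31°, forward 6.4 m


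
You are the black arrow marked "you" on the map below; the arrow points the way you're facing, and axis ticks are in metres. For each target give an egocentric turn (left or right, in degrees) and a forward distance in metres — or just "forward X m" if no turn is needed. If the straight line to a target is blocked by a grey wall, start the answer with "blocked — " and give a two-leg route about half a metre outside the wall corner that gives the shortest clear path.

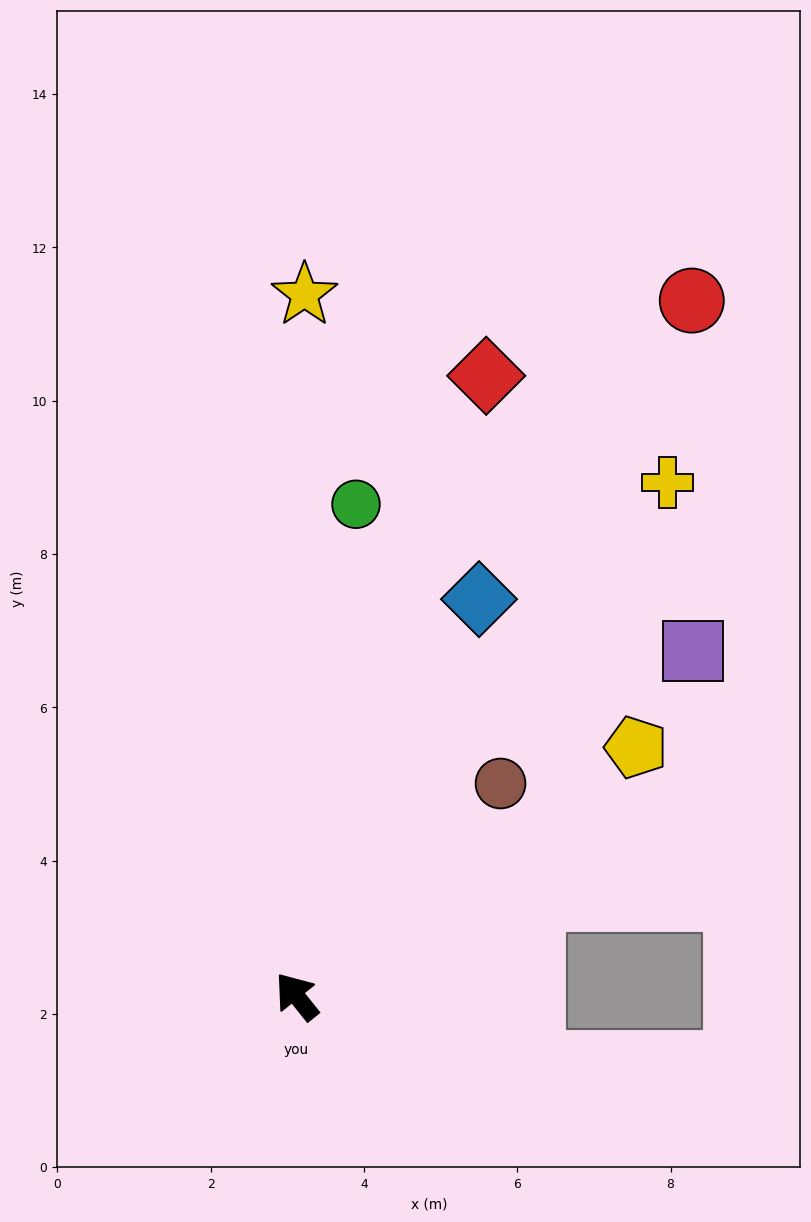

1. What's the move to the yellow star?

turn right 39°, forward 9.2 m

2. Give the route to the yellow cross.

turn right 75°, forward 8.3 m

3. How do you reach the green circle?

turn right 46°, forward 6.5 m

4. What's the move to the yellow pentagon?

turn right 92°, forward 5.5 m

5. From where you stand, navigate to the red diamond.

turn right 56°, forward 8.5 m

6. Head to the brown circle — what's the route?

turn right 83°, forward 3.8 m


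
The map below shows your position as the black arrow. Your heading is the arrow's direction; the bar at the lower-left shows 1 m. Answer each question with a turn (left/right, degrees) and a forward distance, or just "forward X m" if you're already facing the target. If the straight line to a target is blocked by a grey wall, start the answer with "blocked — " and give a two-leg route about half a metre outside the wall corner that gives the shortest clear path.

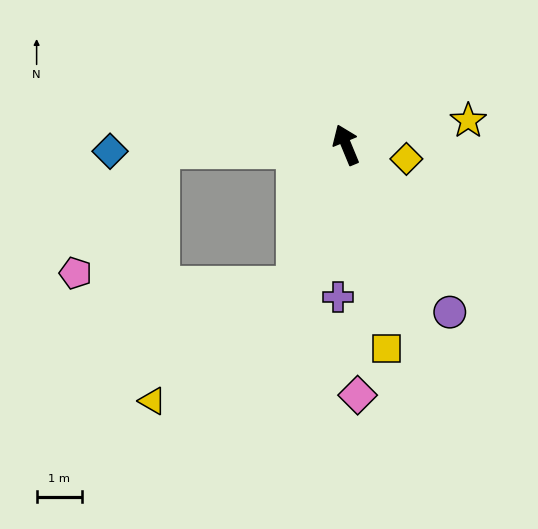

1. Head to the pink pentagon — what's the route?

blocked — turn left 69°, forward 4.1 m, then turn left 54°, forward 3.3 m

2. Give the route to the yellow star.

turn right 101°, forward 2.7 m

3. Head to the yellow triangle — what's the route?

blocked — turn left 138°, forward 3.3 m, then turn right 32°, forward 4.0 m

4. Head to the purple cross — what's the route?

turn left 154°, forward 3.3 m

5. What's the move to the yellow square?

turn left 169°, forward 4.5 m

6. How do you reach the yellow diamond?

turn right 126°, forward 1.4 m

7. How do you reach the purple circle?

turn right 171°, forward 4.3 m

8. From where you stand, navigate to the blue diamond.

turn left 69°, forward 5.2 m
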